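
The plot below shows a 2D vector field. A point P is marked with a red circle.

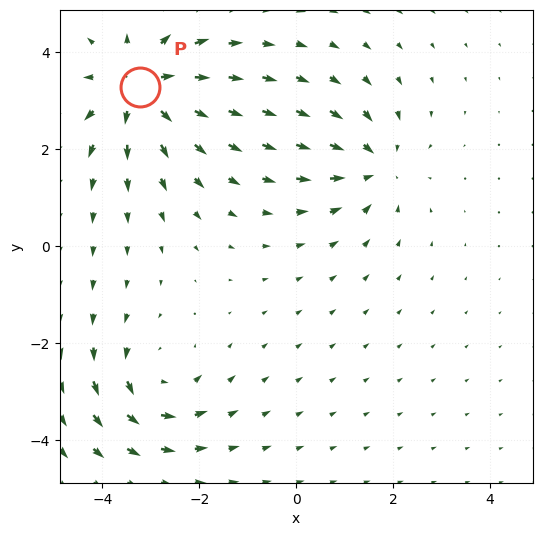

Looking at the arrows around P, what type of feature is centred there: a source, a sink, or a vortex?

At P (-3.2, 3.3) the arrows spread outward. Divergence about +5, curl ≈0 — positive divergence with near-zero curl is a source.

source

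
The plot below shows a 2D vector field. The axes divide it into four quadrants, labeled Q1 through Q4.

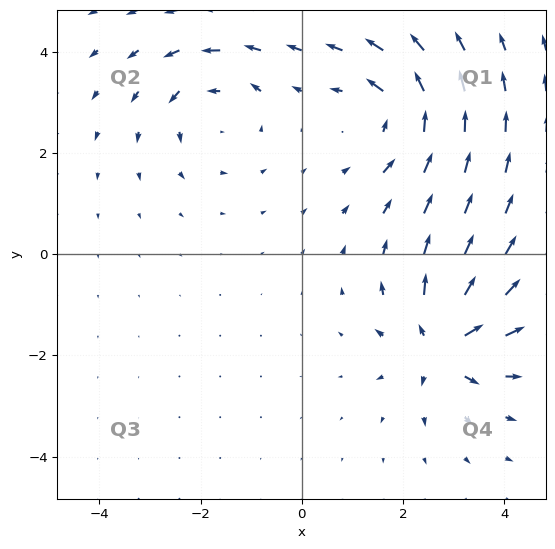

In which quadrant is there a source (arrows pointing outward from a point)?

The source sits at approximately (2.8, -1.8), which lies in quadrant Q4. The divergence there is about +7, positive as expected for a source.

Q4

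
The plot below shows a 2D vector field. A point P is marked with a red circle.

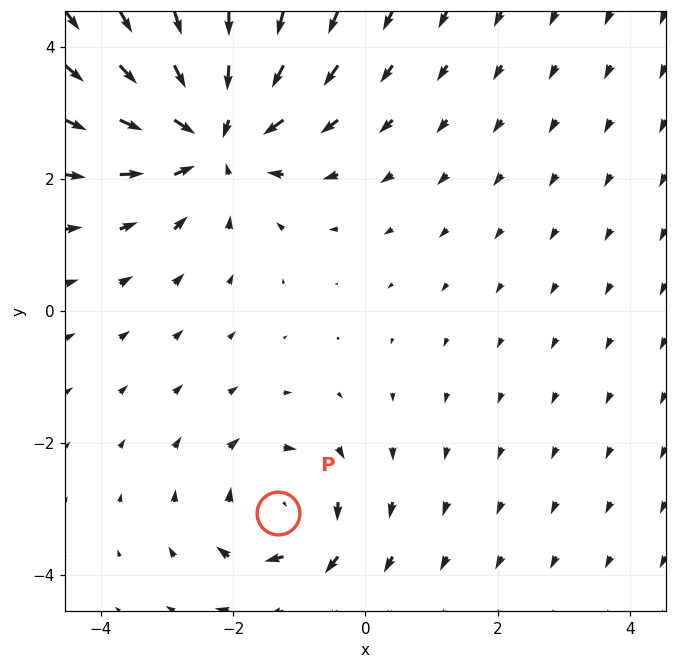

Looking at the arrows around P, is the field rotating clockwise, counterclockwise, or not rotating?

Near P at (-1.3, -3.1) the arrows circulate clockwise. The curl (z-component) there is about -4; negative curl means clockwise rotation.

clockwise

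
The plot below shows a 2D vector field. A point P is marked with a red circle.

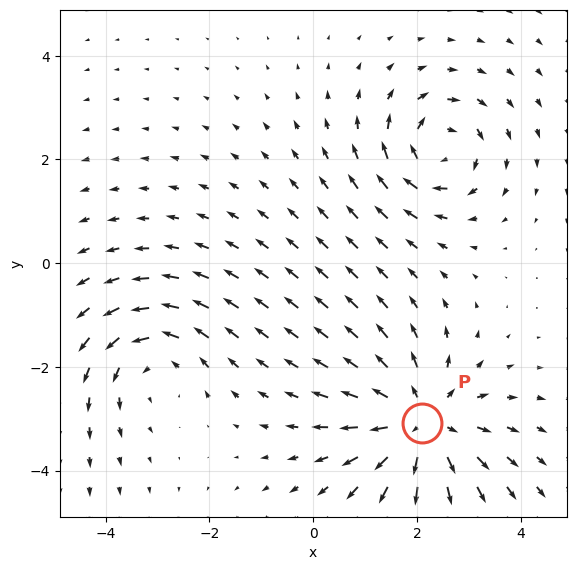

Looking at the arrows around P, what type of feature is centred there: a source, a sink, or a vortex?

source

At P (2.1, -3.1) the arrows spread outward. Divergence about +4, curl ≈0 — positive divergence with near-zero curl is a source.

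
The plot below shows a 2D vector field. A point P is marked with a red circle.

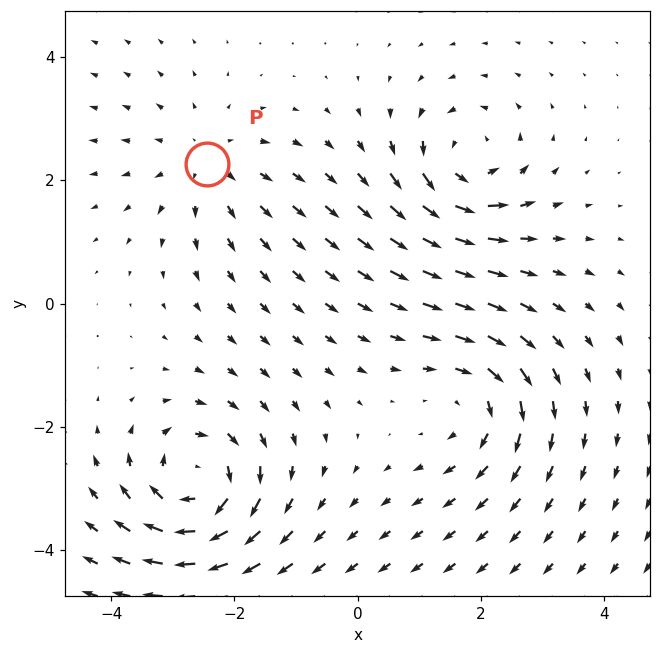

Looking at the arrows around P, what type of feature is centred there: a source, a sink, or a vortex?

source

At P (-2.4, 2.3) the arrows spread outward. Divergence about +3, curl ≈0 — positive divergence with near-zero curl is a source.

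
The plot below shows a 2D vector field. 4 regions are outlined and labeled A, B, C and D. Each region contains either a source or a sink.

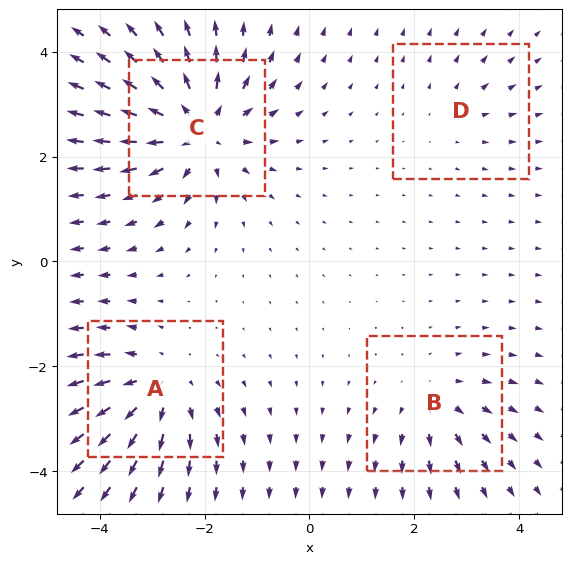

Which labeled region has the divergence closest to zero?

Divergence at each region's feature centre — A: about +5, B: about +4, C: about +7, D: about +2. Region D is closest to zero.

D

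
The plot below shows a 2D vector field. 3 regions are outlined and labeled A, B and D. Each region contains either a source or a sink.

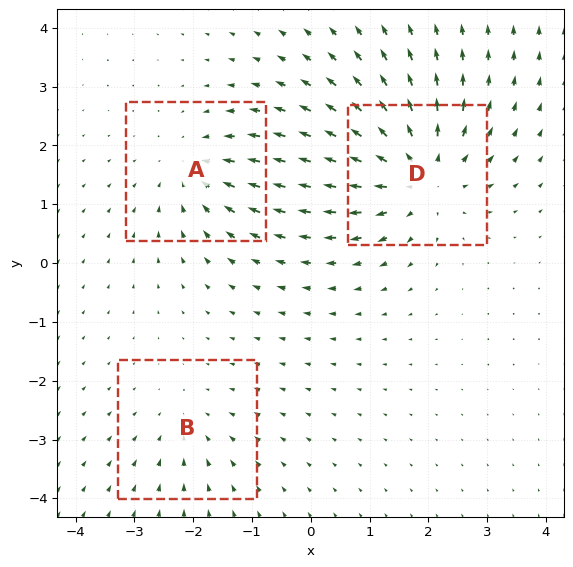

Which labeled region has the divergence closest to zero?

B

Divergence at each region's feature centre — A: about -3, B: about -2, D: about +4. Region B is closest to zero.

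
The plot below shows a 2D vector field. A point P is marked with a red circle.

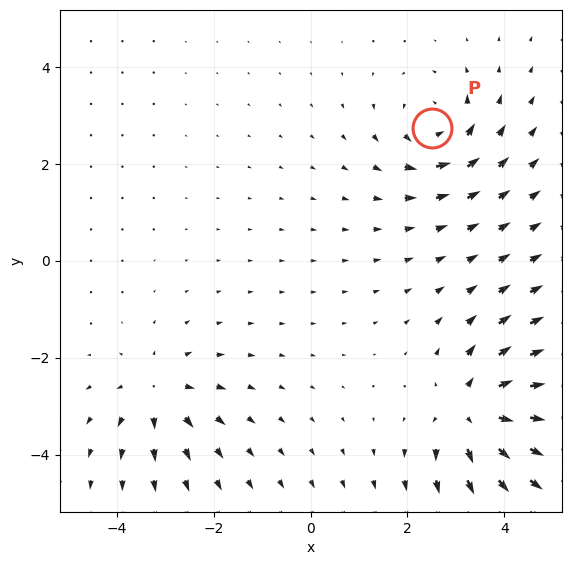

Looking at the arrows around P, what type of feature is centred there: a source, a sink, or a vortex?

At P (2.5, 2.7) the arrows circulate counterclockwise. Divergence ≈0, curl about +4 — near-zero divergence with nonzero curl is a vortex.

vortex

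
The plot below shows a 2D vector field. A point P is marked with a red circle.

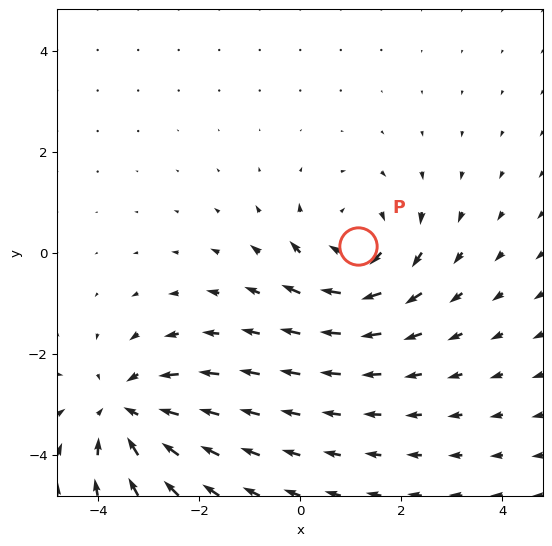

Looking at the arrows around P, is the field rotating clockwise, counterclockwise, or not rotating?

clockwise

Near P at (1.2, 0.1) the arrows circulate clockwise. The curl (z-component) there is about -4; negative curl means clockwise rotation.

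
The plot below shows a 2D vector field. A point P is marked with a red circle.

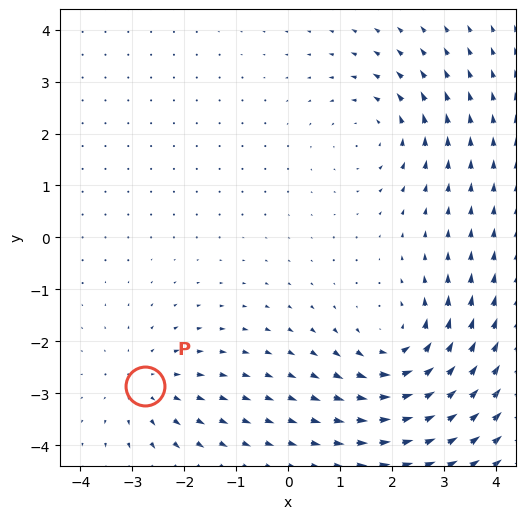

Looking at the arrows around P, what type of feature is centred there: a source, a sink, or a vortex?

source

At P (-2.8, -2.9) the arrows spread outward. Divergence about +2, curl ≈0 — positive divergence with near-zero curl is a source.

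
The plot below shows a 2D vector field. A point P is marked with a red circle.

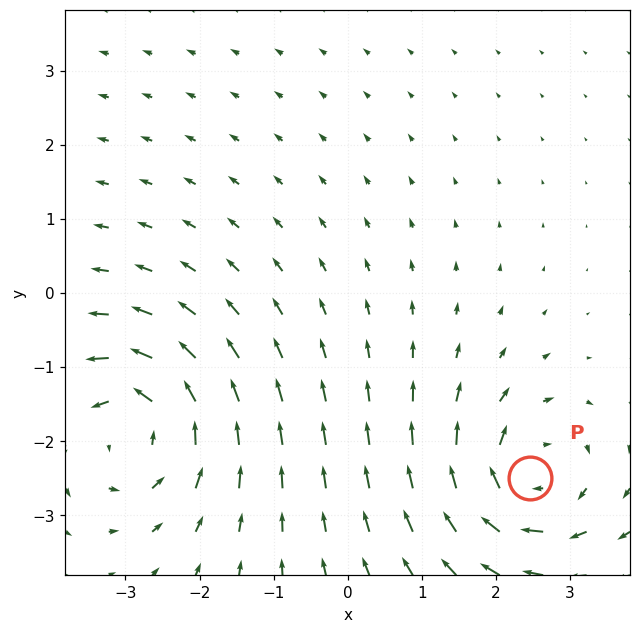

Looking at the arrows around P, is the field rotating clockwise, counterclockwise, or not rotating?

Near P at (2.5, -2.5) the arrows circulate clockwise. The curl (z-component) there is about -5; negative curl means clockwise rotation.

clockwise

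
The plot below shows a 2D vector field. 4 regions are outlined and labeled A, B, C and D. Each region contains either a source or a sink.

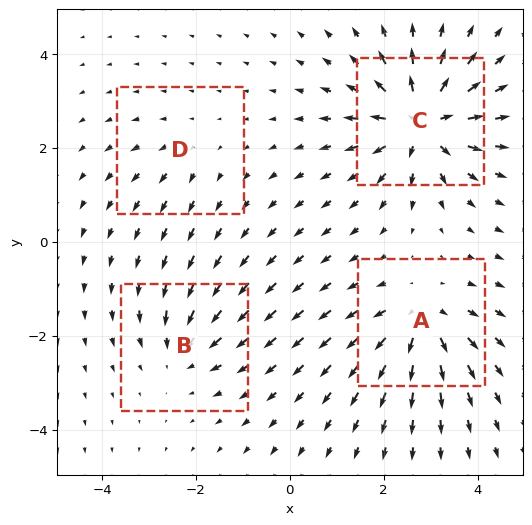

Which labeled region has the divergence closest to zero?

Divergence at each region's feature centre — A: about +5, B: about -4, C: about +8, D: about +2. Region D is closest to zero.

D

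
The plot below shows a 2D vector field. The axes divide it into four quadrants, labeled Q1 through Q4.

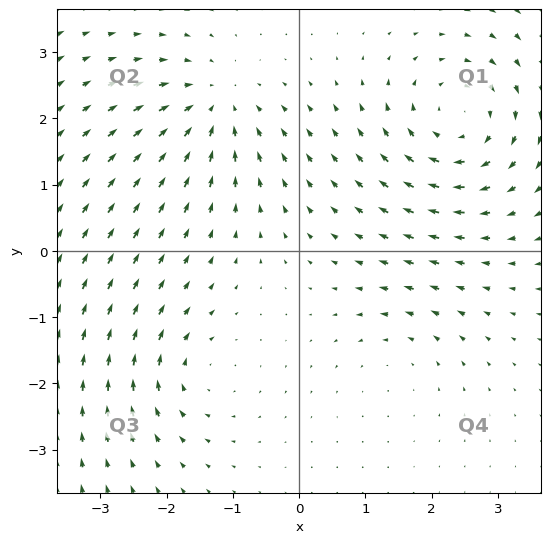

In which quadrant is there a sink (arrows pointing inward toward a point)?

The sink sits at approximately (-1.3, 2.2), which lies in quadrant Q2. The divergence there is about -4, negative as expected for a sink.

Q2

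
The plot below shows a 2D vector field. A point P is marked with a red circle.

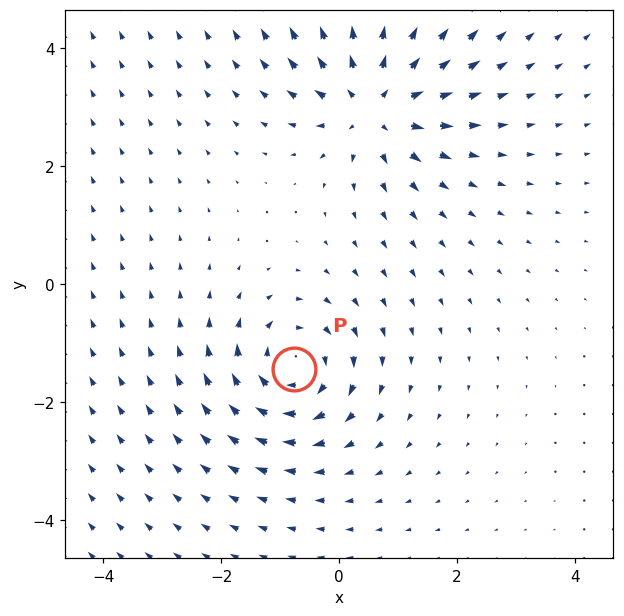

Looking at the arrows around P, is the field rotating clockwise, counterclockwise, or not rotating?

Near P at (-0.8, -1.4) the arrows circulate clockwise. The curl (z-component) there is about -3; negative curl means clockwise rotation.

clockwise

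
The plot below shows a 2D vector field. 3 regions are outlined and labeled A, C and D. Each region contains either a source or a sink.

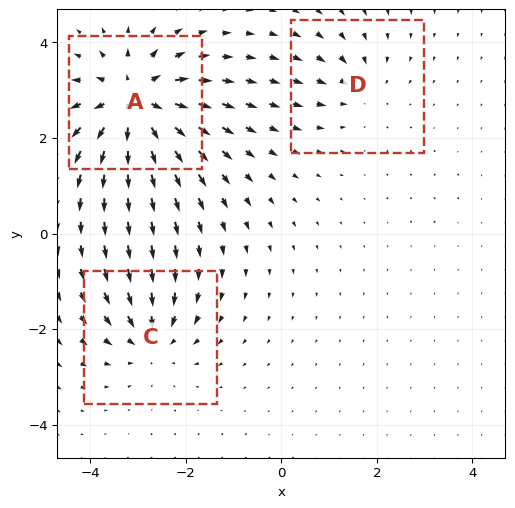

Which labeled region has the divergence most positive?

A

Divergence at each region's feature centre — A: about +6, C: about -4, D: about -2. Region A is most positive.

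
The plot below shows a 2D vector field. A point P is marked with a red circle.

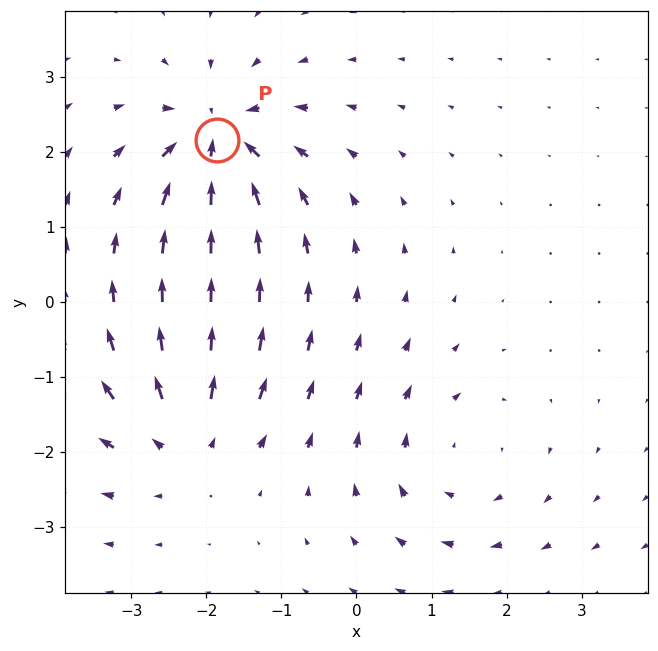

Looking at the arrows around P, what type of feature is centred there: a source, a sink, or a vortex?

sink

At P (-1.9, 2.2) the arrows converge inward. Divergence about -7, curl ≈0 — negative divergence with near-zero curl is a sink.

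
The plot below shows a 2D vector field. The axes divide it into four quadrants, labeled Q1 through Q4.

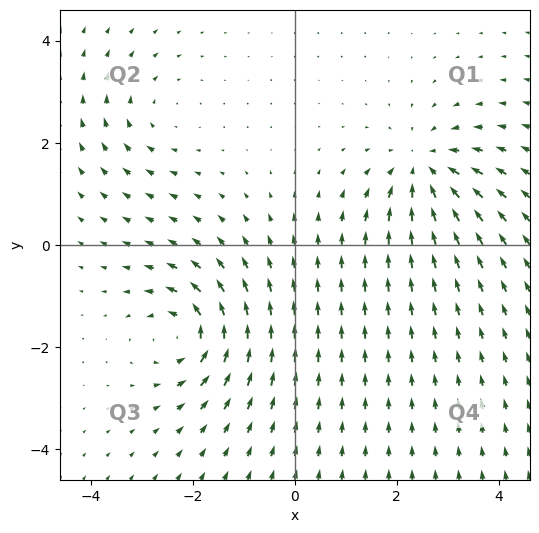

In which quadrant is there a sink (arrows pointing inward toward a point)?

The sink sits at approximately (2.5, 1.5), which lies in quadrant Q1. The divergence there is about -4, negative as expected for a sink.

Q1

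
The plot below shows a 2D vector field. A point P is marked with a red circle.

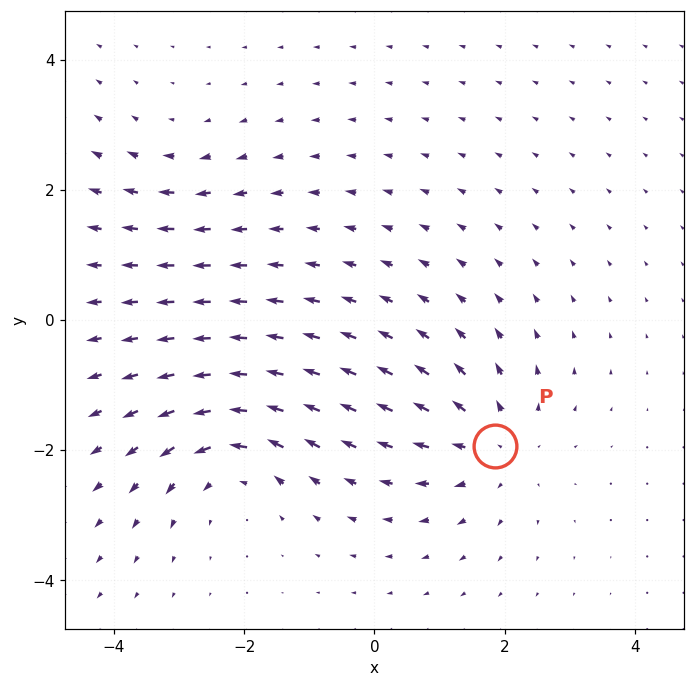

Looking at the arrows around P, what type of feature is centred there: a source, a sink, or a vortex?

source

At P (1.9, -1.9) the arrows spread outward. Divergence about +4, curl ≈0 — positive divergence with near-zero curl is a source.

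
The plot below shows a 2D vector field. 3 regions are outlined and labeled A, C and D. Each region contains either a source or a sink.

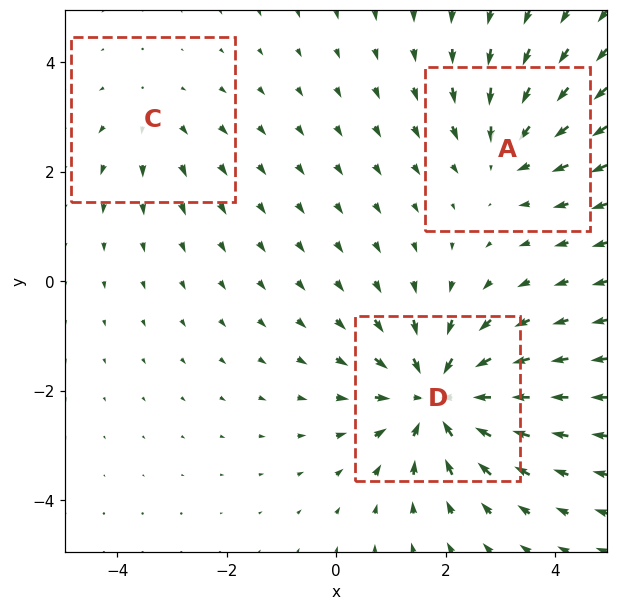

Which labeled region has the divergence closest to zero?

Divergence at each region's feature centre — A: about -3, C: about +2, D: about -5. Region C is closest to zero.

C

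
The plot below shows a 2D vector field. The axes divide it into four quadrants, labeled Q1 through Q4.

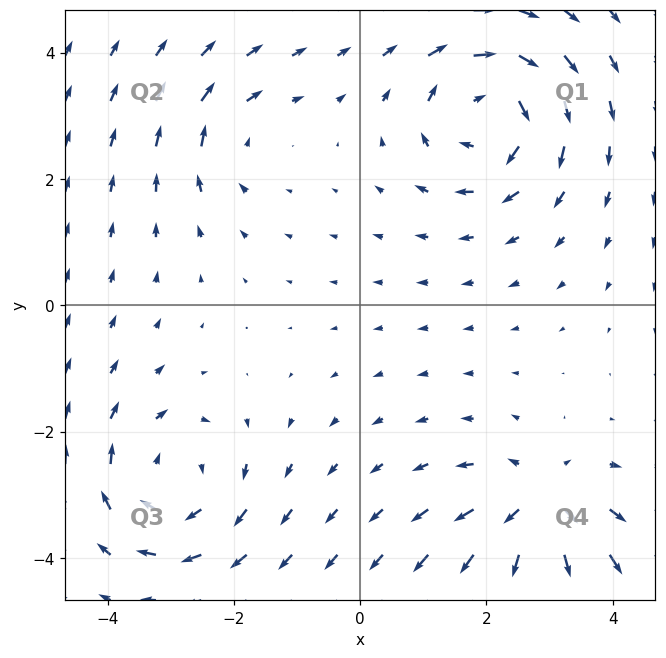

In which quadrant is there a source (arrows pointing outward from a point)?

Q4

The source sits at approximately (2.8, -3.2), which lies in quadrant Q4. The divergence there is about +5, positive as expected for a source.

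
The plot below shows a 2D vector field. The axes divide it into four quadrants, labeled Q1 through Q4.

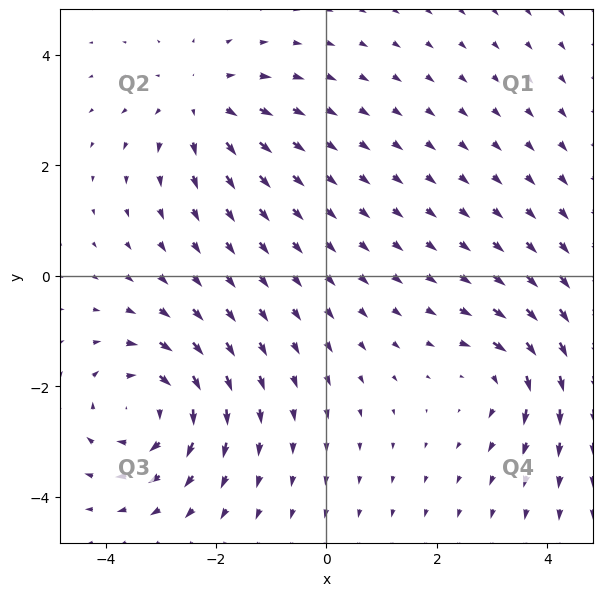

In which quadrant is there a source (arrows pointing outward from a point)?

Q2

The source sits at approximately (-2.3, 3.1), which lies in quadrant Q2. The divergence there is about +3, positive as expected for a source.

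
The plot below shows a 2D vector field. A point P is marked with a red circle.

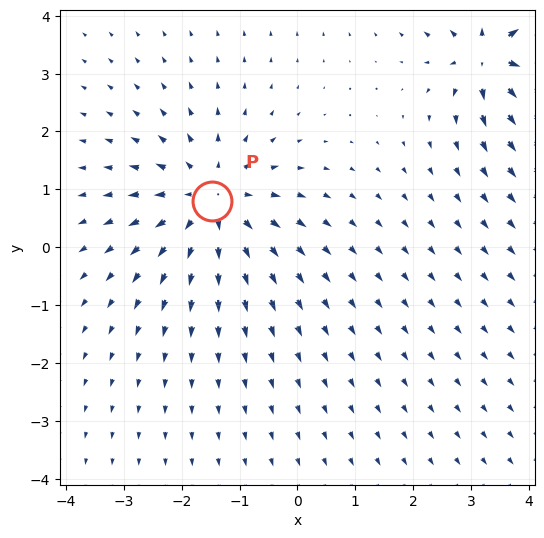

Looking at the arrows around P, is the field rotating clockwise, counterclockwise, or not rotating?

Near P at (-1.5, 0.8) the arrows show no circulation. The curl there is ≈0.

not rotating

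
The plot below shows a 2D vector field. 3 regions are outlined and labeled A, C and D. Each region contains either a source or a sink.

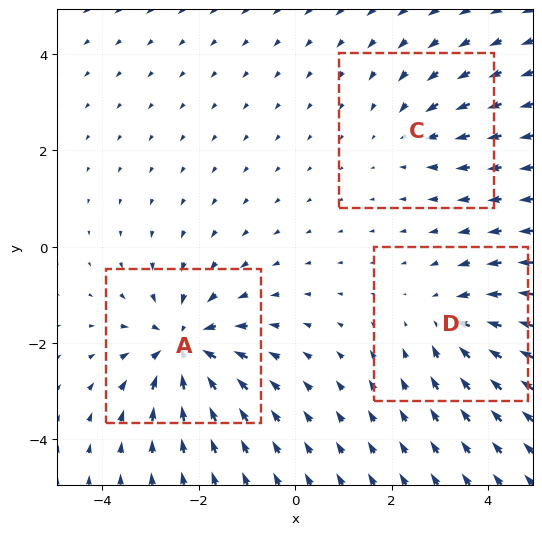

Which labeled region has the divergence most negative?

Divergence at each region's feature centre — A: about -5, C: about -2, D: about -3. Region A is most negative.

A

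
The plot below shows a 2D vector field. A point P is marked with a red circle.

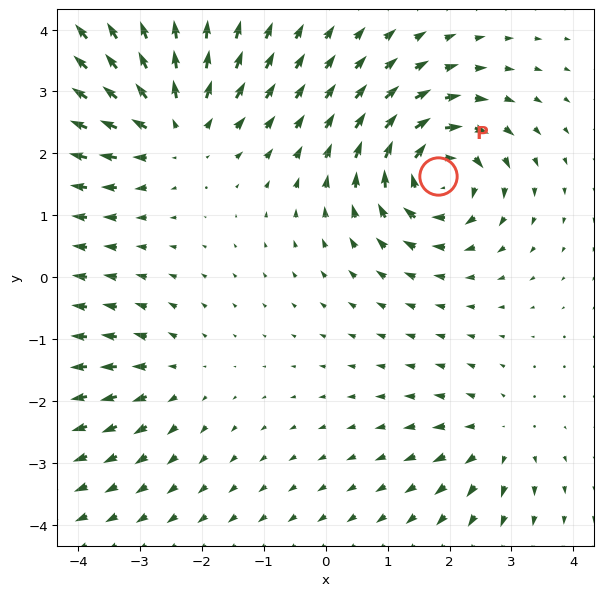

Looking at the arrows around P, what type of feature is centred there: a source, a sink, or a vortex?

vortex

At P (1.8, 1.6) the arrows circulate clockwise. Divergence ≈0, curl about -7 — near-zero divergence with nonzero curl is a vortex.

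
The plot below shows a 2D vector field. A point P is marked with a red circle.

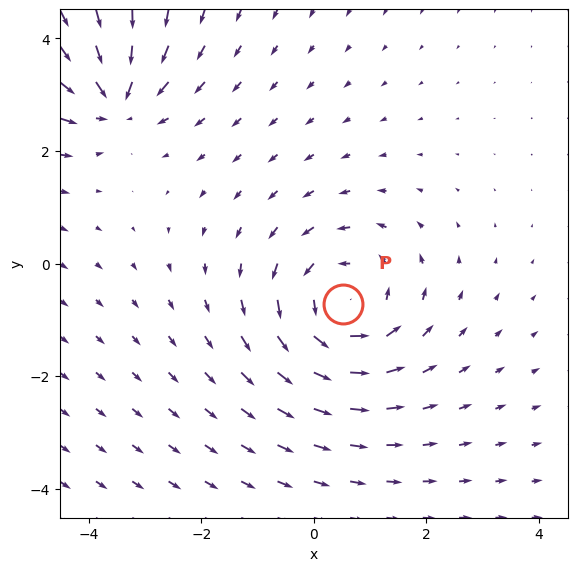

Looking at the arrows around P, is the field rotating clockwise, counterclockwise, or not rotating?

counterclockwise

Near P at (0.5, -0.7) the arrows circulate counterclockwise. The curl (z-component) there is about +3; positive curl means counterclockwise rotation.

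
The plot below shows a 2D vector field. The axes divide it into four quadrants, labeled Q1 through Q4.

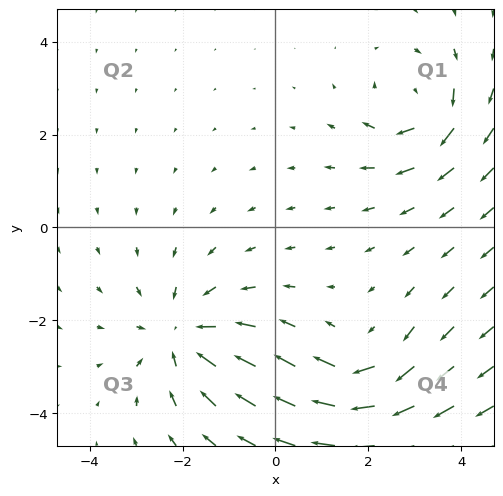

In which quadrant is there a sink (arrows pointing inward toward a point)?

Q3

The sink sits at approximately (-2.0, -2.4), which lies in quadrant Q3. The divergence there is about -3, negative as expected for a sink.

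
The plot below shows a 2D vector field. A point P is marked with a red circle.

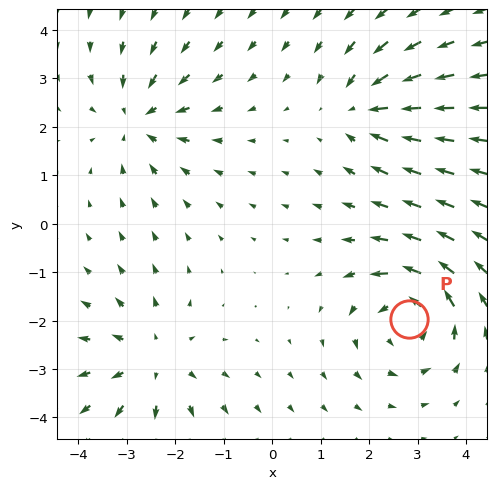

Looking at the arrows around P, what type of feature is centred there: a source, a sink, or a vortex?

vortex

At P (2.8, -2.0) the arrows circulate counterclockwise. Divergence ≈0, curl about +5 — near-zero divergence with nonzero curl is a vortex.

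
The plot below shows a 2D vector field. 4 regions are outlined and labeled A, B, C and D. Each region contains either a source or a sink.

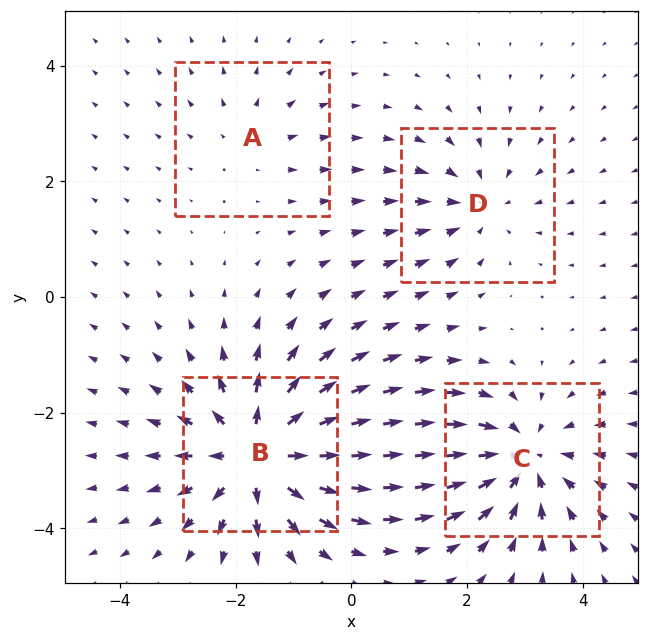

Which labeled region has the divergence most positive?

B

Divergence at each region's feature centre — A: about +2, B: about +7, C: about -5, D: about -3. Region B is most positive.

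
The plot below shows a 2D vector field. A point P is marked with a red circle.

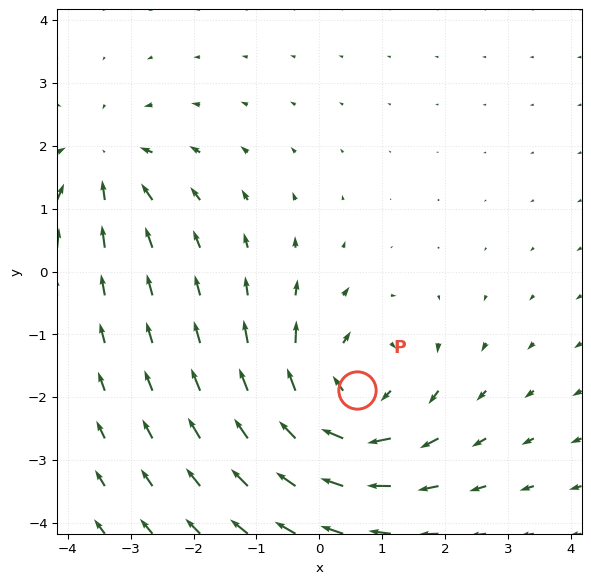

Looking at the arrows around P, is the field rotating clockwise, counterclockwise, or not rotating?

Near P at (0.6, -1.9) the arrows circulate clockwise. The curl (z-component) there is about -5; negative curl means clockwise rotation.

clockwise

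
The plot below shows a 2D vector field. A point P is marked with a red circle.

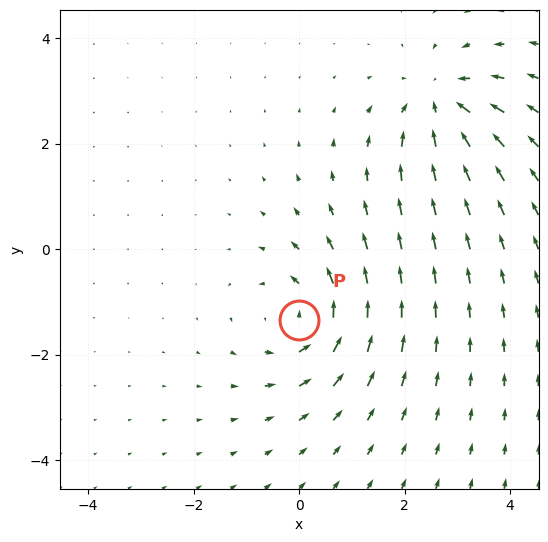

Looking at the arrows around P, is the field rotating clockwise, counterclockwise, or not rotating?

Near P at (-0.0, -1.3) the arrows circulate counterclockwise. The curl (z-component) there is about +5; positive curl means counterclockwise rotation.

counterclockwise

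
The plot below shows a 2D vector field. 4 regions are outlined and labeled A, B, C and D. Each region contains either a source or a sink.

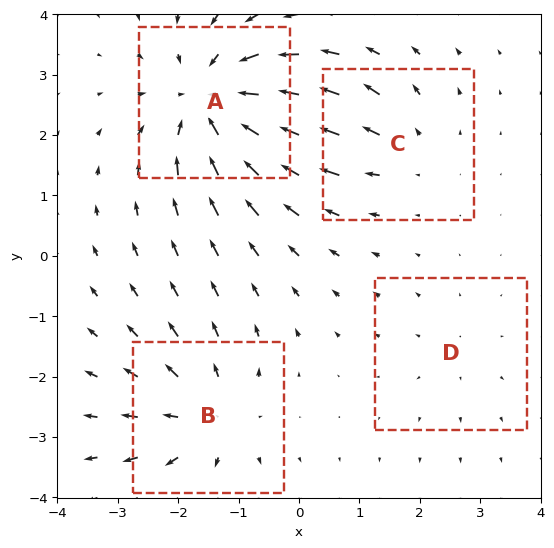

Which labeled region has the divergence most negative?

Divergence at each region's feature centre — A: about -7, B: about +4, C: about +3, D: about +2. Region A is most negative.

A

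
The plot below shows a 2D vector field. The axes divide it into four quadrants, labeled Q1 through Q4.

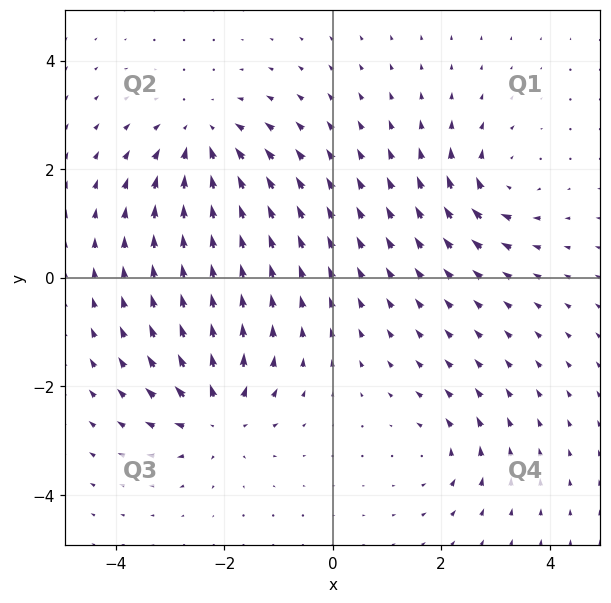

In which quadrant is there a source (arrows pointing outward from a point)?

The source sits at approximately (-2.1, -2.5), which lies in quadrant Q3. The divergence there is about +6, positive as expected for a source.

Q3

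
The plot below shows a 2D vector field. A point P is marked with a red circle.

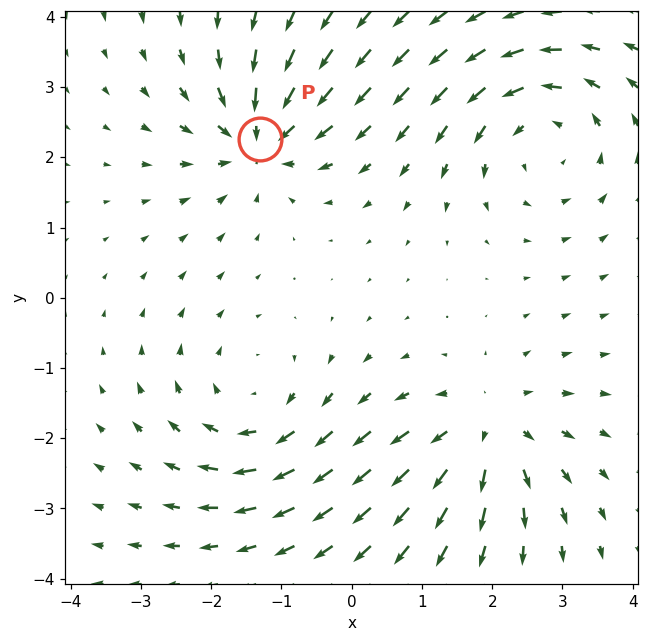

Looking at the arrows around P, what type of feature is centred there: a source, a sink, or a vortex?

sink

At P (-1.3, 2.3) the arrows converge inward. Divergence about -5, curl ≈0 — negative divergence with near-zero curl is a sink.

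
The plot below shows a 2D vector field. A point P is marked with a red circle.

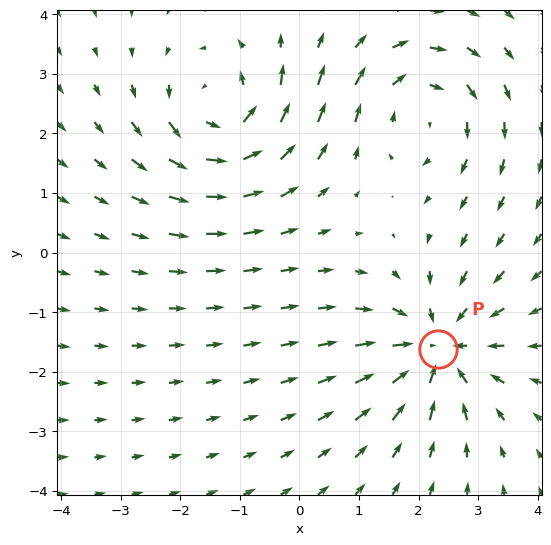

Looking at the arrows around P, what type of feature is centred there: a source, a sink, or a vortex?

At P (2.3, -1.6) the arrows converge inward. Divergence about -4, curl ≈0 — negative divergence with near-zero curl is a sink.

sink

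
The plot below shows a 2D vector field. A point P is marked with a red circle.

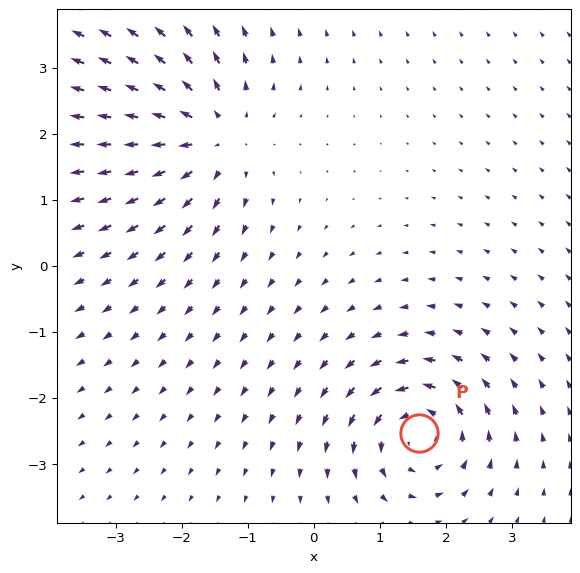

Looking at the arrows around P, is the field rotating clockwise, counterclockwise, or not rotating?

counterclockwise

Near P at (1.6, -2.5) the arrows circulate counterclockwise. The curl (z-component) there is about +6; positive curl means counterclockwise rotation.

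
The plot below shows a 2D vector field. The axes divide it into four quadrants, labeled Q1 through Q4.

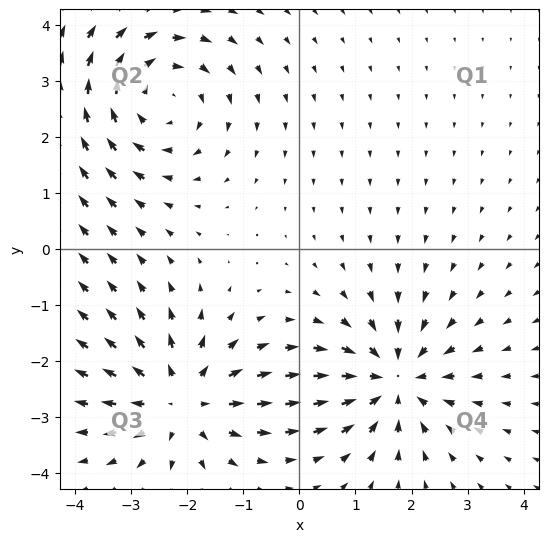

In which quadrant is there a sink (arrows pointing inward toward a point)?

Q4

The sink sits at approximately (1.7, -2.3), which lies in quadrant Q4. The divergence there is about -5, negative as expected for a sink.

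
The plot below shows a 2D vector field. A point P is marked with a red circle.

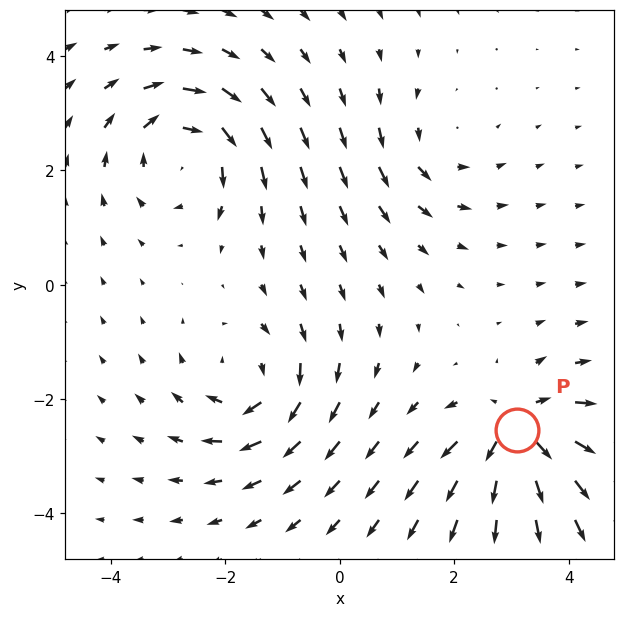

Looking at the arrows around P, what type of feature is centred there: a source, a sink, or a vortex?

source

At P (3.1, -2.5) the arrows spread outward. Divergence about +6, curl ≈0 — positive divergence with near-zero curl is a source.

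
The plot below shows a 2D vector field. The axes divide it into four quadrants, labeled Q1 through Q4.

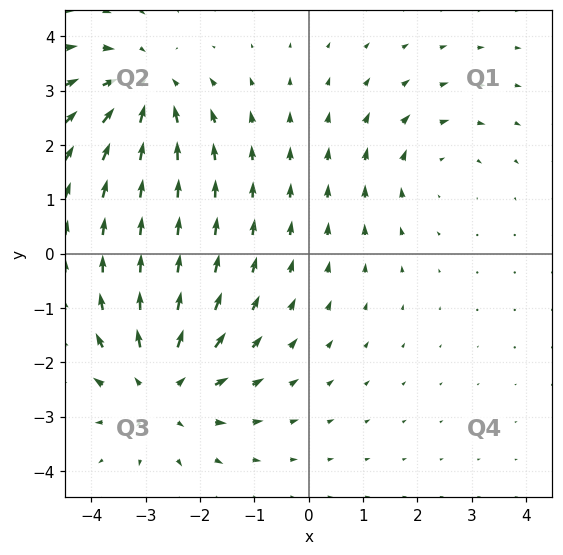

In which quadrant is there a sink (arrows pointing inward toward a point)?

The sink sits at approximately (-3.0, 3.0), which lies in quadrant Q2. The divergence there is about -4, negative as expected for a sink.

Q2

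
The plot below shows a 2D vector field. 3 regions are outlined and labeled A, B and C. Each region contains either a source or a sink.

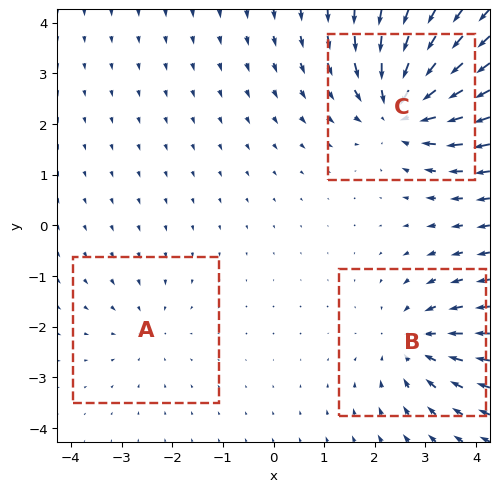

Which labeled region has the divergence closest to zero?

Divergence at each region's feature centre — A: about -2, B: about -3, C: about -5. Region A is closest to zero.

A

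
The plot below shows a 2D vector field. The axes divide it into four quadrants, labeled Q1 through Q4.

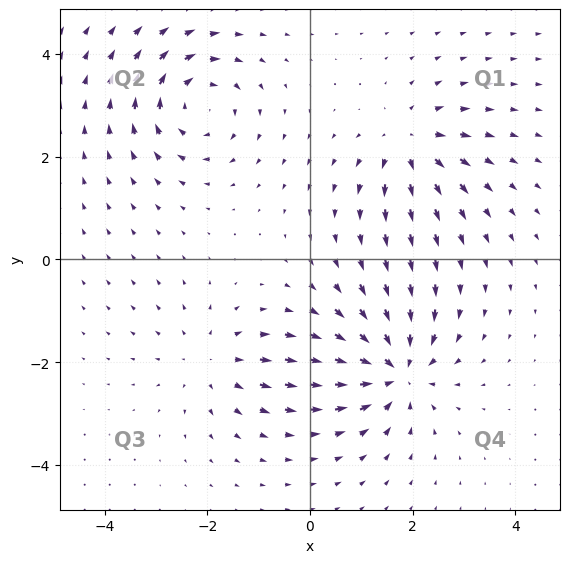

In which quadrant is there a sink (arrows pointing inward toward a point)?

The sink sits at approximately (1.7, -2.2), which lies in quadrant Q4. The divergence there is about -5, negative as expected for a sink.

Q4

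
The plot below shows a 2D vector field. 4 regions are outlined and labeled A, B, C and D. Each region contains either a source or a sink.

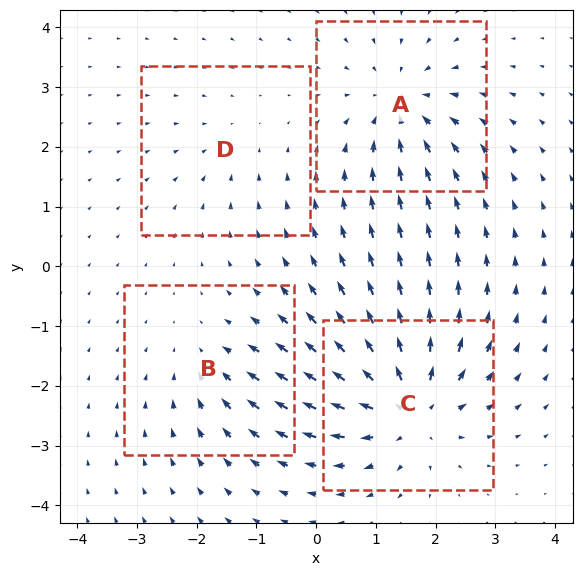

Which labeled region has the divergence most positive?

C

Divergence at each region's feature centre — A: about -5, B: about -3, C: about +7, D: about -2. Region C is most positive.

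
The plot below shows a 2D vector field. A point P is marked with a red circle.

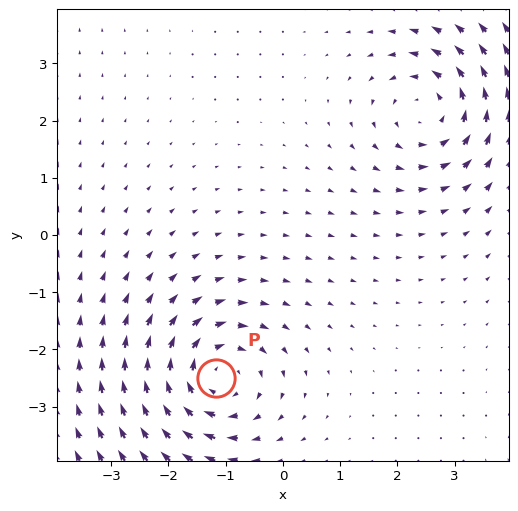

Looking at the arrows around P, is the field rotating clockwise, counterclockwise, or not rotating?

clockwise

Near P at (-1.2, -2.5) the arrows circulate clockwise. The curl (z-component) there is about -4; negative curl means clockwise rotation.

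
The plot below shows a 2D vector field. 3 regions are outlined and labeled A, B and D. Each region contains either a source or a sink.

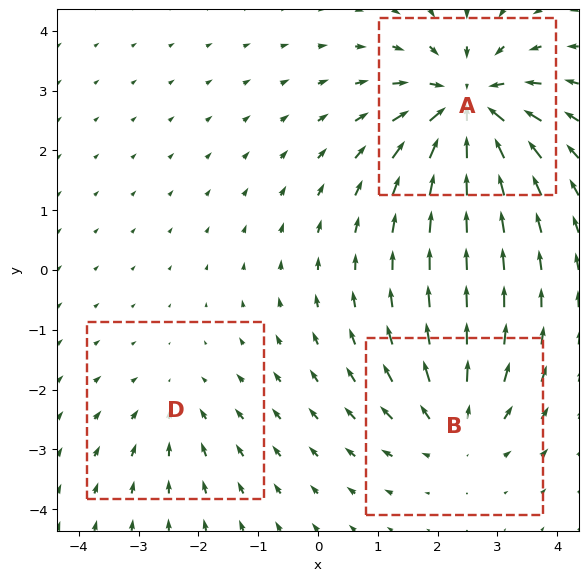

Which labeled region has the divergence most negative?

Divergence at each region's feature centre — A: about -5, B: about +3, D: about -2. Region A is most negative.

A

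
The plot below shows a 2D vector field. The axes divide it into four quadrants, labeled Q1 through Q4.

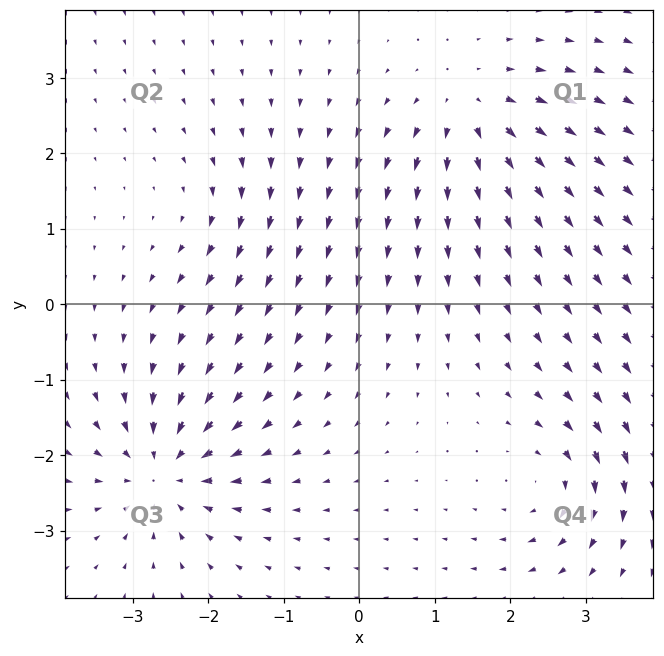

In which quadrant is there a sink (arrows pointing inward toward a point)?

Q3

The sink sits at approximately (-2.6, -2.2), which lies in quadrant Q3. The divergence there is about -6, negative as expected for a sink.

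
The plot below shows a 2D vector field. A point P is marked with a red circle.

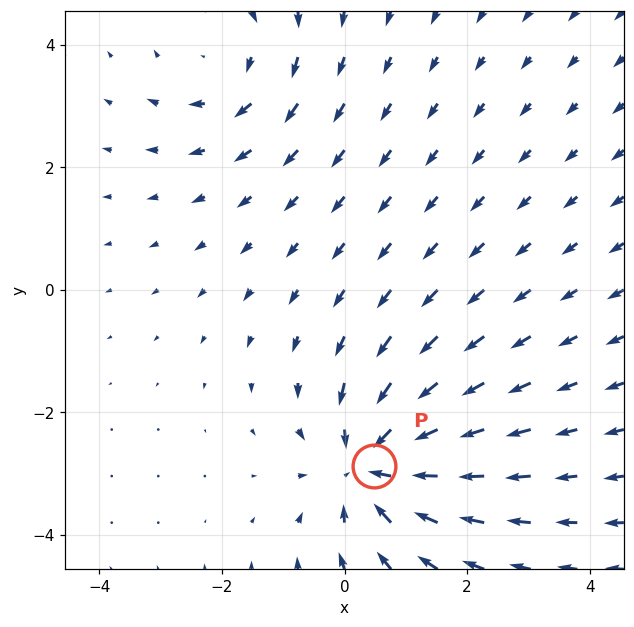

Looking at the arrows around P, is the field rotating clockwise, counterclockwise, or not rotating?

Near P at (0.5, -2.9) the arrows show no circulation. The curl there is ≈0.

not rotating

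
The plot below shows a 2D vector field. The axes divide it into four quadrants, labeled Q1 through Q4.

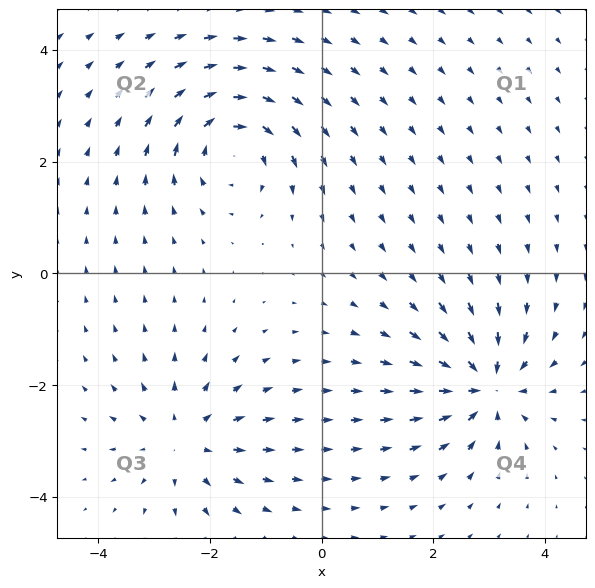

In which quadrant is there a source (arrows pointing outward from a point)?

Q3

The source sits at approximately (-2.4, -3.0), which lies in quadrant Q3. The divergence there is about +4, positive as expected for a source.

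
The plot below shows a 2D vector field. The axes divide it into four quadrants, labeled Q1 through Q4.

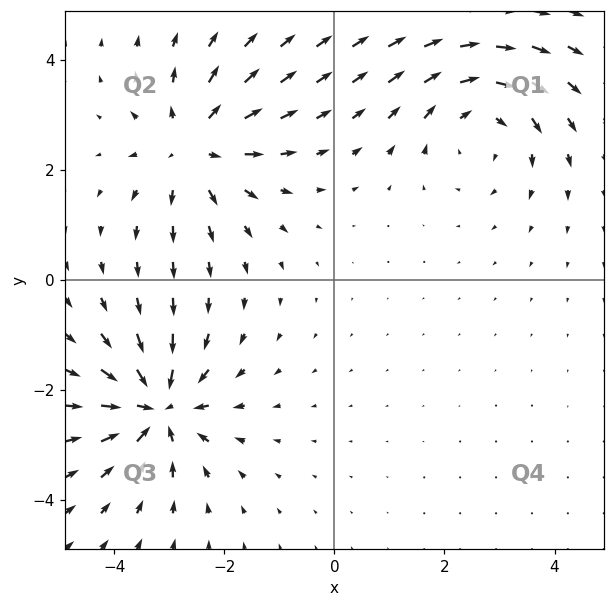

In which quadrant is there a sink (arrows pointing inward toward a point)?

The sink sits at approximately (-3.2, -2.3), which lies in quadrant Q3. The divergence there is about -5, negative as expected for a sink.

Q3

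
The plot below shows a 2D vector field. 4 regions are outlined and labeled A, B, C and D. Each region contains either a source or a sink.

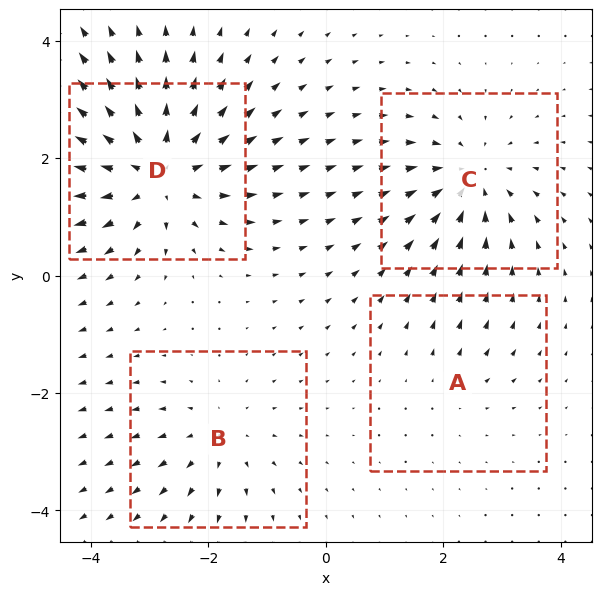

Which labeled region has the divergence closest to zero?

Divergence at each region's feature centre — A: about +2, B: about +3, C: about -5, D: about +6. Region A is closest to zero.

A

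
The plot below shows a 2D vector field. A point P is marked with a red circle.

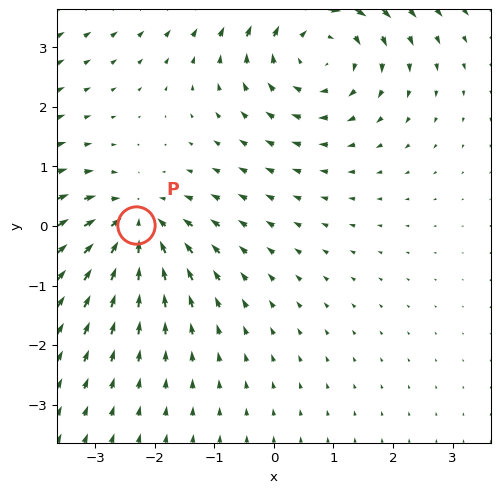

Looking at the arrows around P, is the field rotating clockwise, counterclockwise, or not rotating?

not rotating

Near P at (-2.3, 0.0) the arrows show no circulation. The curl there is ≈0.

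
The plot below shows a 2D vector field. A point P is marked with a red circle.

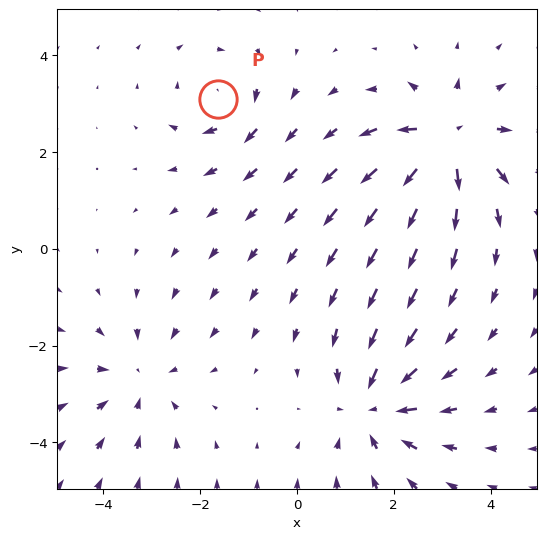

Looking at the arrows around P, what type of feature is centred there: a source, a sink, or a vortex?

At P (-1.6, 3.1) the arrows circulate clockwise. Divergence ≈0, curl about -4 — near-zero divergence with nonzero curl is a vortex.

vortex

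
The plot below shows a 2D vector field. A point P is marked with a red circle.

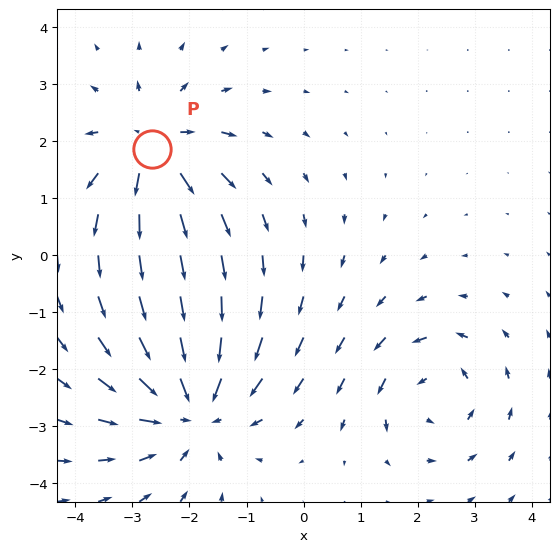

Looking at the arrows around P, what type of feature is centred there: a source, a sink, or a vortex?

source

At P (-2.7, 1.9) the arrows spread outward. Divergence about +4, curl ≈0 — positive divergence with near-zero curl is a source.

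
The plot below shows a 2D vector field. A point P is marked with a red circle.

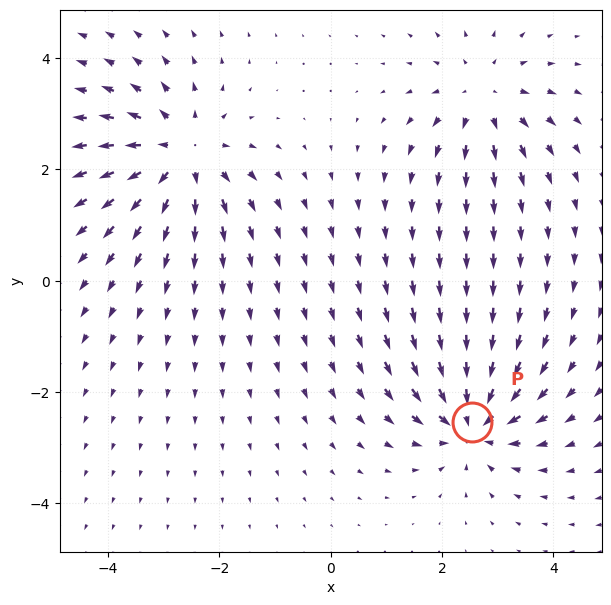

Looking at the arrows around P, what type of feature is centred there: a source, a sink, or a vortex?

sink

At P (2.5, -2.5) the arrows converge inward. Divergence about -6, curl ≈0 — negative divergence with near-zero curl is a sink.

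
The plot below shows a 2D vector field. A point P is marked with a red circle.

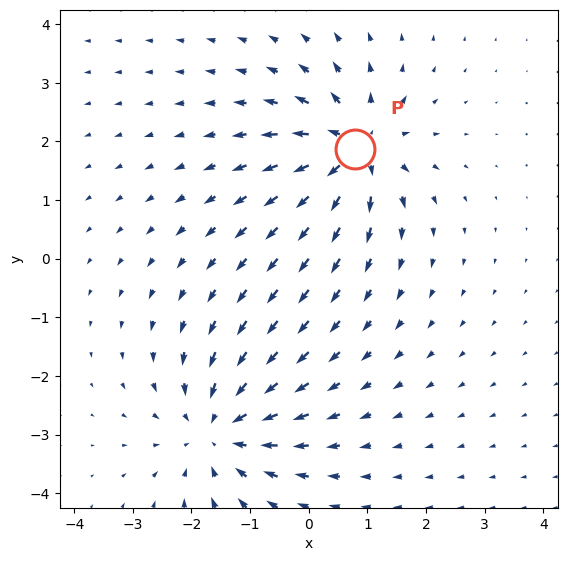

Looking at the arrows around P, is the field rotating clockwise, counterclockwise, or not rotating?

not rotating

Near P at (0.8, 1.9) the arrows show no circulation. The curl there is ≈0.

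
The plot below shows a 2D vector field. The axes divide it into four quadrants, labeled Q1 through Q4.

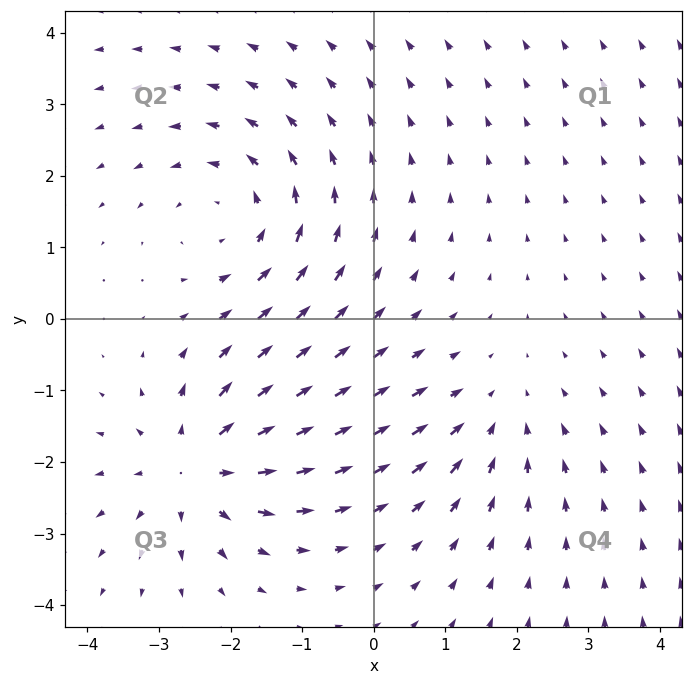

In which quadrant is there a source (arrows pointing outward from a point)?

Q3

The source sits at approximately (-2.5, -2.1), which lies in quadrant Q3. The divergence there is about +5, positive as expected for a source.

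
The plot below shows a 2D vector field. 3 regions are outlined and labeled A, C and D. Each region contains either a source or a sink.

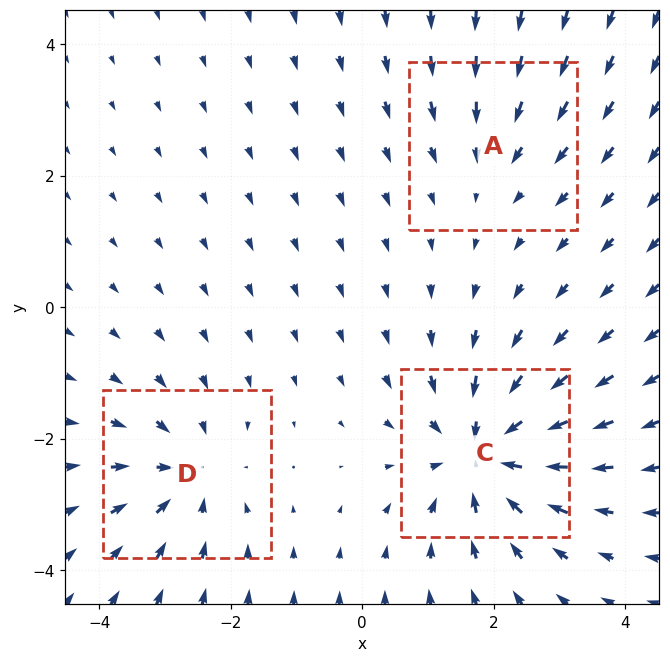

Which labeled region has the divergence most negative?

C

Divergence at each region's feature centre — A: about -2, C: about -6, D: about -4. Region C is most negative.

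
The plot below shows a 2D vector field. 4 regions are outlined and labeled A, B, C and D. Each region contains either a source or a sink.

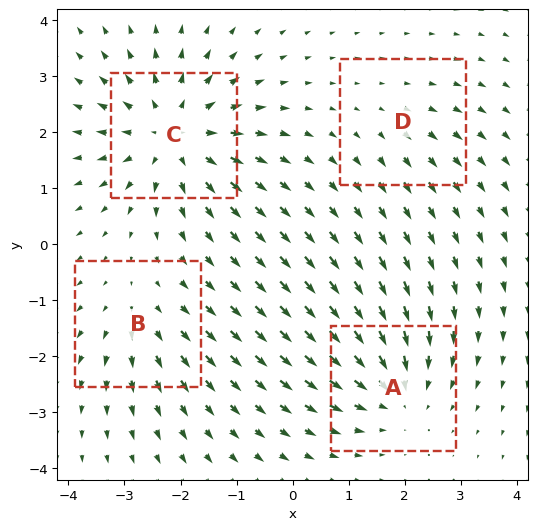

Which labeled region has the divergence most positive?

Divergence at each region's feature centre — A: about -5, B: about +3, C: about +6, D: about +2. Region C is most positive.

C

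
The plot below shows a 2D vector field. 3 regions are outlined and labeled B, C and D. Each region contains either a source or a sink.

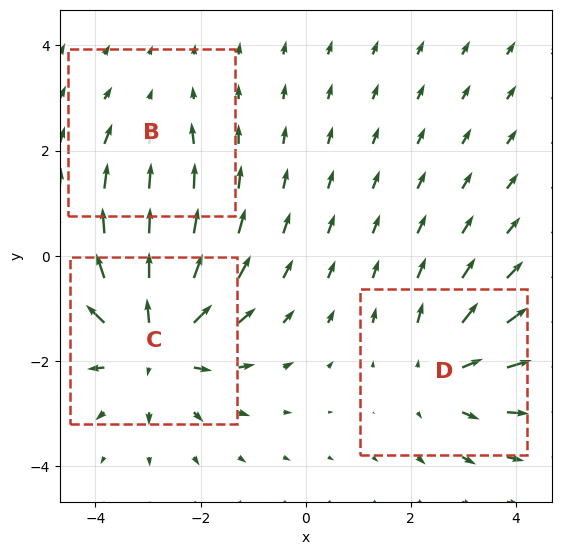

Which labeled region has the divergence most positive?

Divergence at each region's feature centre — B: about -2, C: about +5, D: about +3. Region C is most positive.

C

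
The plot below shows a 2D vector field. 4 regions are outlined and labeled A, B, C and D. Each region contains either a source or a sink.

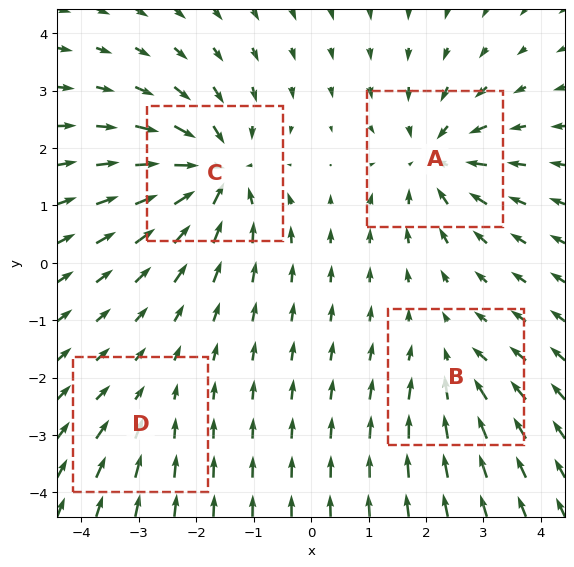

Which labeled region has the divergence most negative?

Divergence at each region's feature centre — A: about -6, B: about -4, C: about -8, D: about -2. Region C is most negative.

C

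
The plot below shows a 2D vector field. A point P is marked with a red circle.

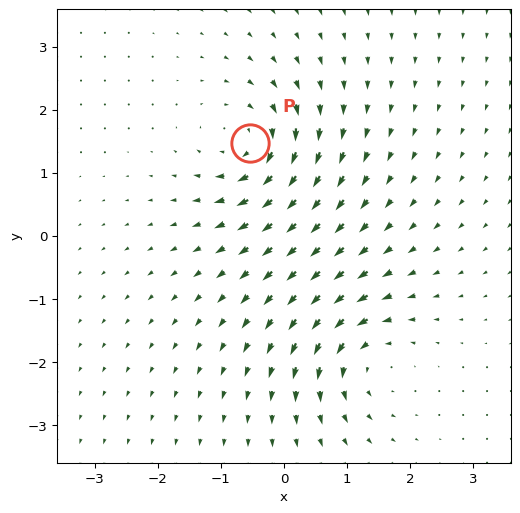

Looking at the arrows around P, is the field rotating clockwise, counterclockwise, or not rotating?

clockwise

Near P at (-0.5, 1.5) the arrows circulate clockwise. The curl (z-component) there is about -6; negative curl means clockwise rotation.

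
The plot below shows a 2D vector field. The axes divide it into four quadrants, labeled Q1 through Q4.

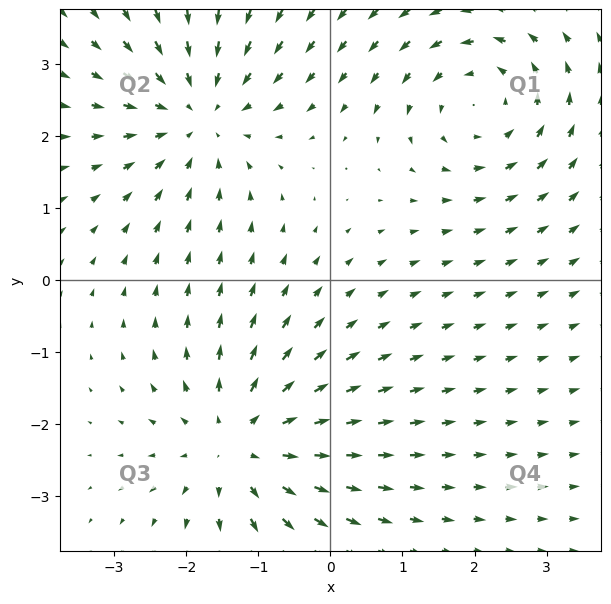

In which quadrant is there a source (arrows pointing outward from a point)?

Q3

The source sits at approximately (-1.2, -2.3), which lies in quadrant Q3. The divergence there is about +4, positive as expected for a source.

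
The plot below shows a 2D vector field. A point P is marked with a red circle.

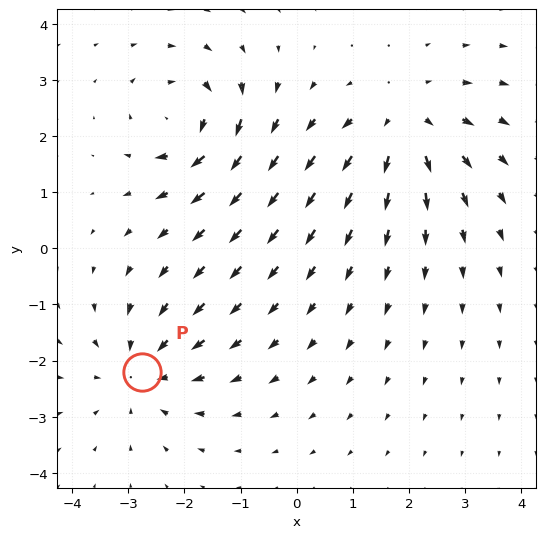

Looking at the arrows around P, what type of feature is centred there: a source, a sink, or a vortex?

At P (-2.8, -2.2) the arrows converge inward. Divergence about -3, curl ≈0 — negative divergence with near-zero curl is a sink.

sink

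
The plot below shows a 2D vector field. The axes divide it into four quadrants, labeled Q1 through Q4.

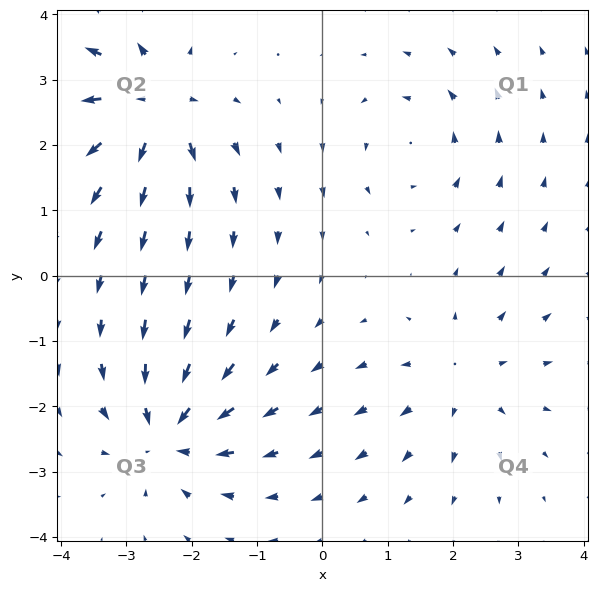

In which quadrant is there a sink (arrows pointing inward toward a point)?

The sink sits at approximately (-2.4, -2.4), which lies in quadrant Q3. The divergence there is about -6, negative as expected for a sink.

Q3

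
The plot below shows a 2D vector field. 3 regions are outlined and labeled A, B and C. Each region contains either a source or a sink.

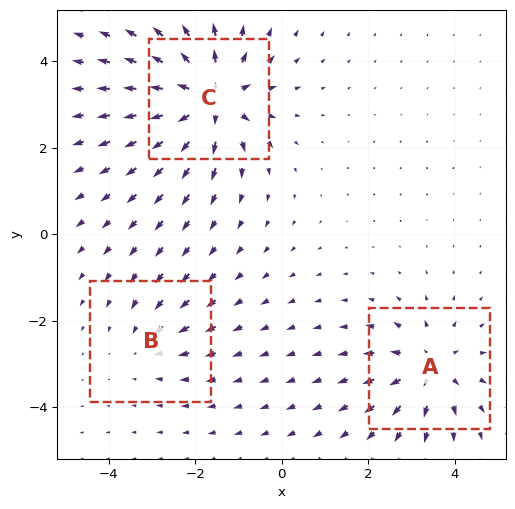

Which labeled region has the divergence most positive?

Divergence at each region's feature centre — A: about +4, B: about -2, C: about +5. Region C is most positive.

C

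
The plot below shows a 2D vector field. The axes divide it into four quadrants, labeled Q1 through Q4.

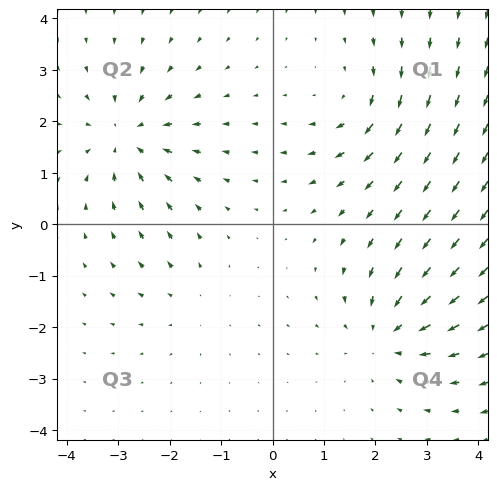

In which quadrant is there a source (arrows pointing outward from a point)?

Q3

The source sits at approximately (-1.6, -1.5), which lies in quadrant Q3. The divergence there is about +2, positive as expected for a source.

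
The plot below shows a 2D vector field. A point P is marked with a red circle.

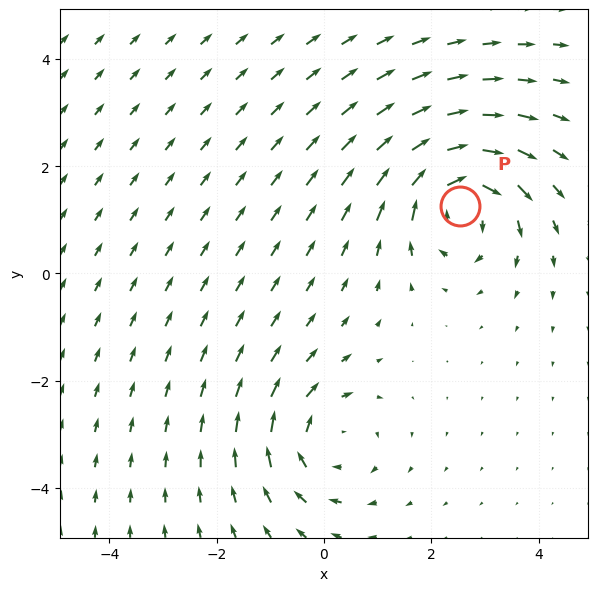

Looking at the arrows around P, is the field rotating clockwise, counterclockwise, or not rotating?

Near P at (2.5, 1.3) the arrows circulate clockwise. The curl (z-component) there is about -6; negative curl means clockwise rotation.

clockwise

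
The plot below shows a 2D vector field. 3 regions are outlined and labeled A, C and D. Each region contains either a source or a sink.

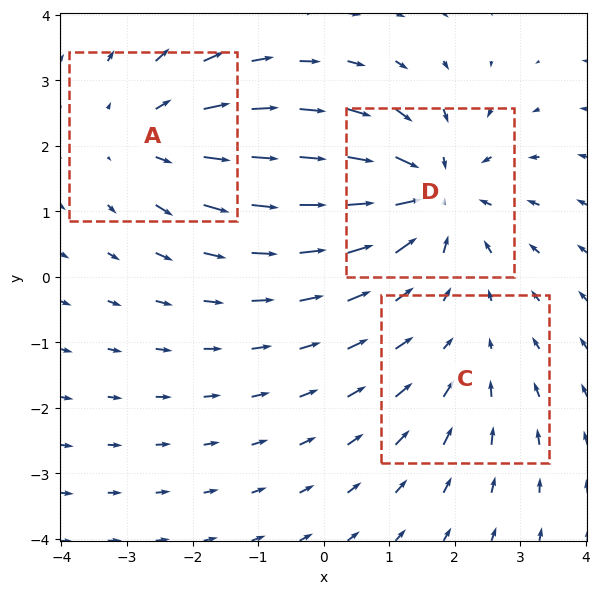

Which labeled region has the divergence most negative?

D

Divergence at each region's feature centre — A: about +3, C: about -2, D: about -5. Region D is most negative.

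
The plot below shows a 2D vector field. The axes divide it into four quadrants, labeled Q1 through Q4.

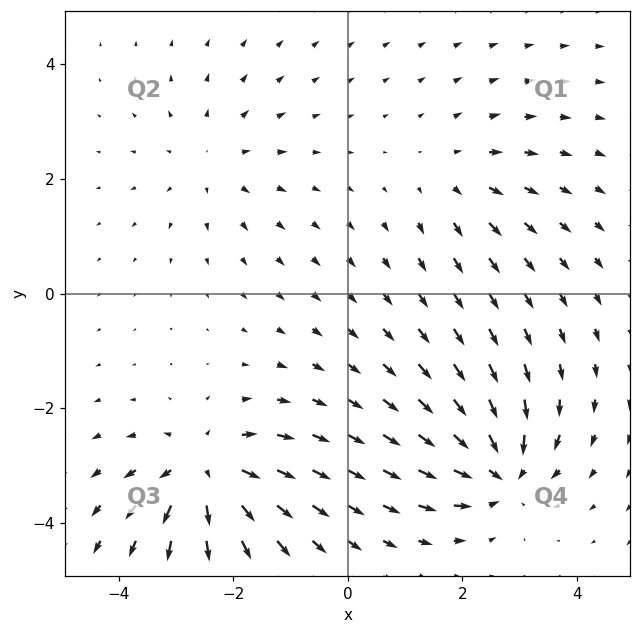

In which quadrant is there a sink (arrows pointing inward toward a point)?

Q4

The sink sits at approximately (2.7, -3.1), which lies in quadrant Q4. The divergence there is about -6, negative as expected for a sink.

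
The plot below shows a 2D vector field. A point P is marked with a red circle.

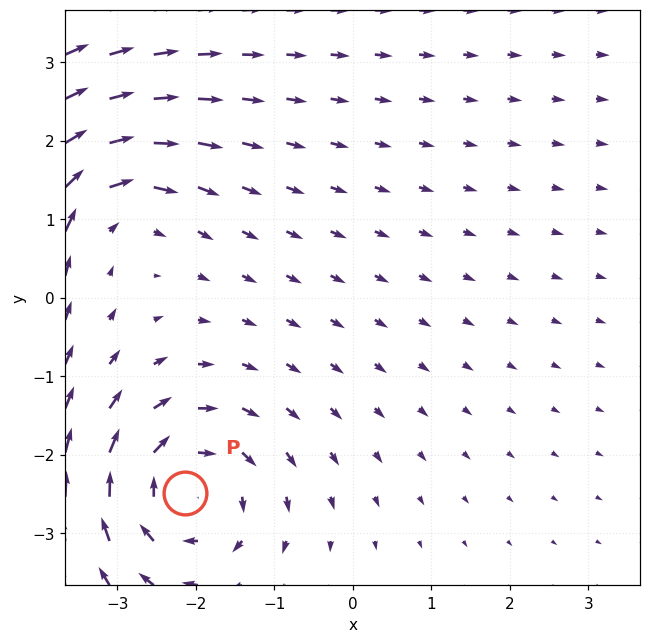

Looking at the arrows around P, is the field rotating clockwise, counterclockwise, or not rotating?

Near P at (-2.1, -2.5) the arrows circulate clockwise. The curl (z-component) there is about -5; negative curl means clockwise rotation.

clockwise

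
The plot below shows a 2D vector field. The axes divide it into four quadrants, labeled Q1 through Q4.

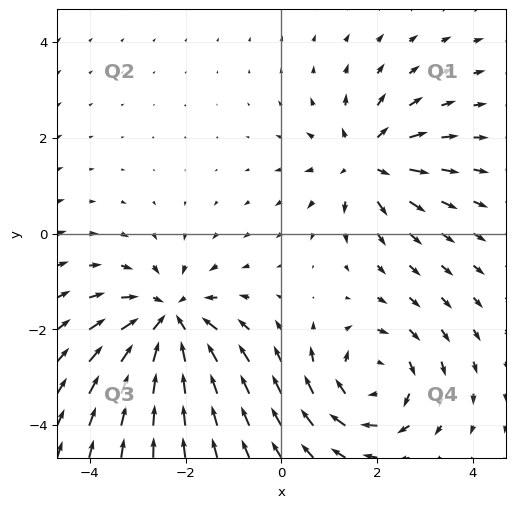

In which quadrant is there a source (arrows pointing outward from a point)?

Q1

The source sits at approximately (1.8, 1.5), which lies in quadrant Q1. The divergence there is about +4, positive as expected for a source.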